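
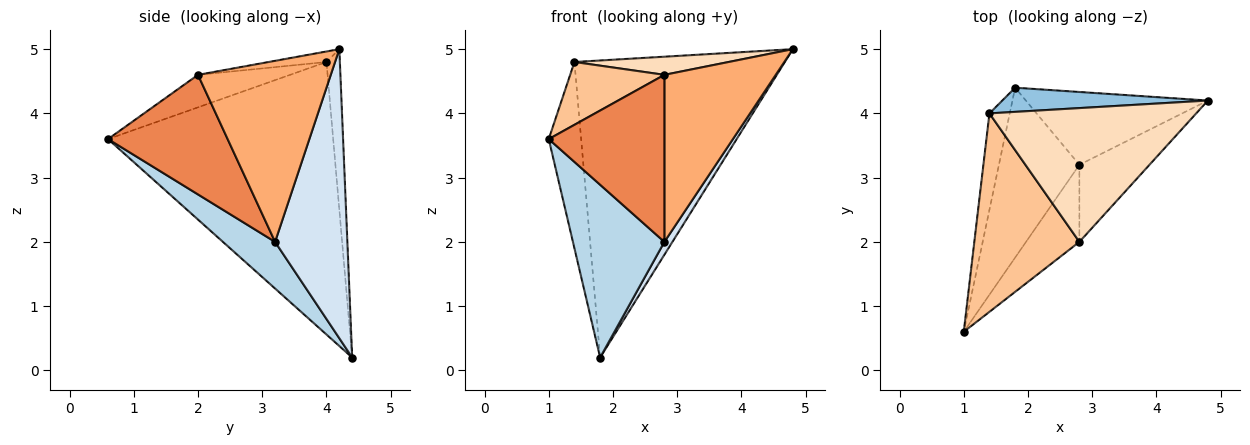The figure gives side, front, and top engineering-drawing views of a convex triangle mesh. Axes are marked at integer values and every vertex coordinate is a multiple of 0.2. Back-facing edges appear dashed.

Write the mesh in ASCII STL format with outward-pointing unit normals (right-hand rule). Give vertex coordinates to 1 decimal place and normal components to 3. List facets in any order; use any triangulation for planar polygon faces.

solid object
 facet normal -0.987 0.142 -0.073
  outer loop
   vertex 1.4 4.0 4.8
   vertex 1.8 4.4 0.2
   vertex 1.0 0.6 3.6
  endloop
 endfacet
 facet normal -0.063 0.995 0.081
  outer loop
   vertex 1.4 4.0 4.8
   vertex 4.8 4.2 5.0
   vertex 1.8 4.4 0.2
  endloop
 endfacet
 facet normal 0.377 -0.660 -0.650
  outer loop
   vertex 2.8 3.2 2.0
   vertex 1.0 0.6 3.6
   vertex 1.8 4.4 0.2
  endloop
 endfacet
 facet normal 0.843 -0.094 -0.530
  outer loop
   vertex 2.8 3.2 2.0
   vertex 1.8 4.4 0.2
   vertex 4.8 4.2 5.0
  endloop
 endfacet
 facet normal 0.685 -0.662 -0.305
  outer loop
   vertex 2.8 2.0 4.6
   vertex 1.0 0.6 3.6
   vertex 2.8 3.2 2.0
  endloop
 endfacet
 facet normal 0.735 -0.616 -0.284
  outer loop
   vertex 2.8 2.0 4.6
   vertex 2.8 3.2 2.0
   vertex 4.8 4.2 5.0
  endloop
 endfacet
 facet normal -0.283 -0.289 0.914
  outer loop
   vertex 2.8 2.0 4.6
   vertex 1.4 4.0 4.8
   vertex 1.0 0.6 3.6
  endloop
 endfacet
 facet normal -0.050 -0.134 0.990
  outer loop
   vertex 2.8 2.0 4.6
   vertex 4.8 4.2 5.0
   vertex 1.4 4.0 4.8
  endloop
 endfacet
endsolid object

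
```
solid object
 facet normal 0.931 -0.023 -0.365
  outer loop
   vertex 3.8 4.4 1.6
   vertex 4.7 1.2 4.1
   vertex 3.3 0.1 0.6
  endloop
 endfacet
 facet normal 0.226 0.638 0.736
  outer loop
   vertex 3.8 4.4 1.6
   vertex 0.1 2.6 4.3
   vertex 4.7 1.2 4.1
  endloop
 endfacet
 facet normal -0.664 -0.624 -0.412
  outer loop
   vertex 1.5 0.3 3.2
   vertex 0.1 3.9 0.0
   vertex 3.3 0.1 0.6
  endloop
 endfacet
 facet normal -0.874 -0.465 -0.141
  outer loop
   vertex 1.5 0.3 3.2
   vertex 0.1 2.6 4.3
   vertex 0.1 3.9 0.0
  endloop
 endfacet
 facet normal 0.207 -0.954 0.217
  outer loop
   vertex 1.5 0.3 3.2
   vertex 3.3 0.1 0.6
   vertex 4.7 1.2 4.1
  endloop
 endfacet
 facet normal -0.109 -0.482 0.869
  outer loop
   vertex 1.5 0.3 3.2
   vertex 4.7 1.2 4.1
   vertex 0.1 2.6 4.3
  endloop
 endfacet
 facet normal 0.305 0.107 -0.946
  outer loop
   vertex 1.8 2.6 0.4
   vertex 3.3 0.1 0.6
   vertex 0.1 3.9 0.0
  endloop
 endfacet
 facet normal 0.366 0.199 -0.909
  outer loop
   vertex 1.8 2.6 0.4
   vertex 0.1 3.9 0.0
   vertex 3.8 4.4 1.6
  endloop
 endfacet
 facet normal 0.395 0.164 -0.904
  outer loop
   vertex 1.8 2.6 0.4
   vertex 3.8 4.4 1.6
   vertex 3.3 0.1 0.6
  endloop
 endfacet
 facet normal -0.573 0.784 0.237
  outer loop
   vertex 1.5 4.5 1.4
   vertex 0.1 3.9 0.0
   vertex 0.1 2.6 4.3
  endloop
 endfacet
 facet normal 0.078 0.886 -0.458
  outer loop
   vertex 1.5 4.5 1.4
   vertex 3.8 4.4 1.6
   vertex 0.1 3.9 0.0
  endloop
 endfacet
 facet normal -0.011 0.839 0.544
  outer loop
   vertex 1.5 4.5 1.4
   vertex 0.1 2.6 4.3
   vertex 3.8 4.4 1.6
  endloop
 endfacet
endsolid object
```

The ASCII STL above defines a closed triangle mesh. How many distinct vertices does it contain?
8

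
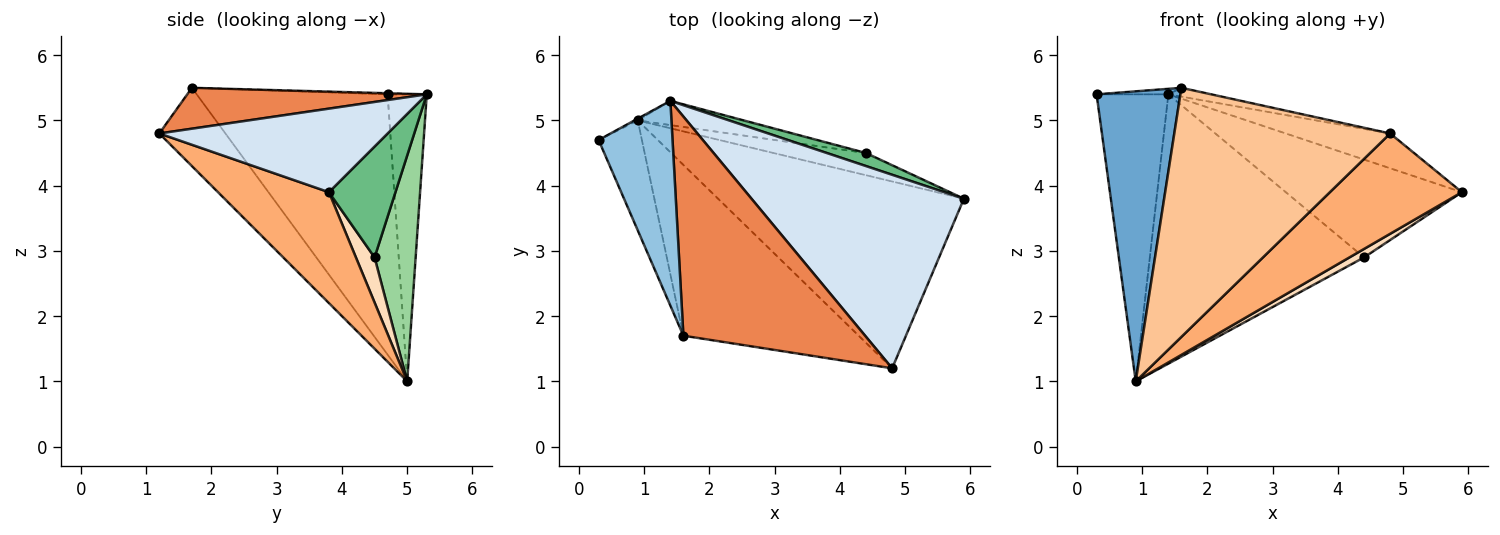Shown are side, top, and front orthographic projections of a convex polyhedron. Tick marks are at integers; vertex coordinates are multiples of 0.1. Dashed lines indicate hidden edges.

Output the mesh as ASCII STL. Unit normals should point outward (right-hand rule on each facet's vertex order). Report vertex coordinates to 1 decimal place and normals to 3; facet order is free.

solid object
 facet normal -0.905 -0.397 -0.151
  outer loop
   vertex 0.9 5.0 1.0
   vertex 1.6 1.7 5.5
   vertex 0.3 4.7 5.4
  endloop
 endfacet
 facet normal -0.015 0.027 1.000
  outer loop
   vertex 1.4 5.3 5.4
   vertex 0.3 4.7 5.4
   vertex 1.6 1.7 5.5
  endloop
 endfacet
 facet normal -0.479 0.878 -0.005
  outer loop
   vertex 1.4 5.3 5.4
   vertex 0.9 5.0 1.0
   vertex 0.3 4.7 5.4
  endloop
 endfacet
 facet normal 0.361 0.165 0.918
  outer loop
   vertex 4.8 1.2 4.8
   vertex 5.9 3.8 3.9
   vertex 1.4 5.3 5.4
  endloop
 endfacet
 facet normal 0.219 0.039 0.975
  outer loop
   vertex 4.8 1.2 4.8
   vertex 1.4 5.3 5.4
   vertex 1.6 1.7 5.5
  endloop
 endfacet
 facet normal 0.369 -0.440 -0.819
  outer loop
   vertex 4.8 1.2 4.8
   vertex 0.9 5.0 1.0
   vertex 5.9 3.8 3.9
  endloop
 endfacet
 facet normal -0.245 -0.800 -0.548
  outer loop
   vertex 4.8 1.2 4.8
   vertex 1.6 1.7 5.5
   vertex 0.9 5.0 1.0
  endloop
 endfacet
 facet normal 0.415 -0.325 -0.850
  outer loop
   vertex 4.4 4.5 2.9
   vertex 5.9 3.8 3.9
   vertex 0.9 5.0 1.0
  endloop
 endfacet
 facet normal 0.351 0.928 0.124
  outer loop
   vertex 4.4 4.5 2.9
   vertex 1.4 5.3 5.4
   vertex 5.9 3.8 3.9
  endloop
 endfacet
 facet normal 0.188 0.978 -0.088
  outer loop
   vertex 4.4 4.5 2.9
   vertex 0.9 5.0 1.0
   vertex 1.4 5.3 5.4
  endloop
 endfacet
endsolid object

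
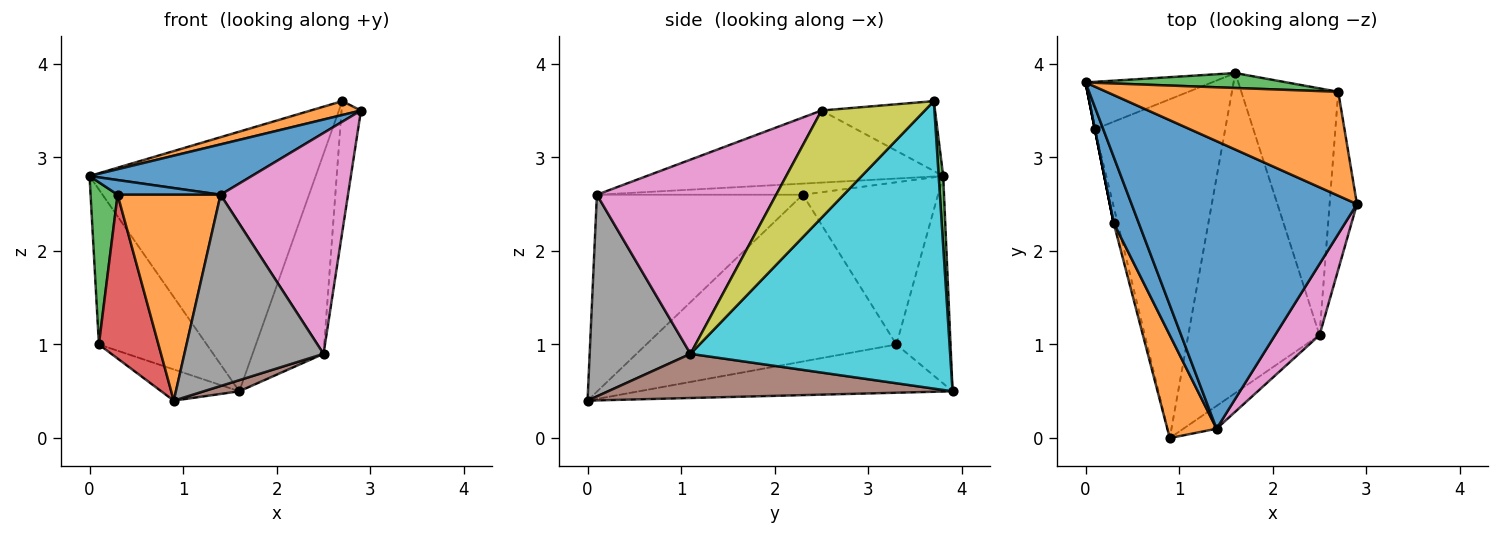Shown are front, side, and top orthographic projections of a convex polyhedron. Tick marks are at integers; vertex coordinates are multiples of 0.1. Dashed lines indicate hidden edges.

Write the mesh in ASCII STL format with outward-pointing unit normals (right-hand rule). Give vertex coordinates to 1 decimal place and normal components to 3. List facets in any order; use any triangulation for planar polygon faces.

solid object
 facet normal -0.301 -0.164 0.939
  outer loop
   vertex 1.4 0.1 2.6
   vertex 2.9 2.5 3.5
   vertex 0.0 3.8 2.8
  endloop
 endfacet
 facet normal -0.286 -0.127 0.950
  outer loop
   vertex 2.7 3.7 3.6
   vertex 0.0 3.8 2.8
   vertex 2.9 2.5 3.5
  endloop
 endfacet
 facet normal 0.020 0.998 0.057
  outer loop
   vertex 2.7 3.7 3.6
   vertex 1.6 3.9 0.5
   vertex 0.0 3.8 2.8
  endloop
 endfacet
 facet normal -0.433 0.862 -0.264
  outer loop
   vertex 0.1 3.3 1.0
   vertex 0.0 3.8 2.8
   vertex 1.6 3.9 0.5
  endloop
 endfacet
 facet normal -0.346 0.086 -0.934
  outer loop
   vertex 0.1 3.3 1.0
   vertex 1.6 3.9 0.5
   vertex 0.9 0.0 0.4
  endloop
 endfacet
 facet normal 0.319 -0.033 -0.947
  outer loop
   vertex 2.5 1.1 0.9
   vertex 0.9 0.0 0.4
   vertex 1.6 3.9 0.5
  endloop
 endfacet
 facet normal 0.801 -0.570 0.183
  outer loop
   vertex 2.5 1.1 0.9
   vertex 2.9 2.5 3.5
   vertex 1.4 0.1 2.6
  endloop
 endfacet
 facet normal 0.584 -0.806 -0.096
  outer loop
   vertex 2.5 1.1 0.9
   vertex 1.4 0.1 2.6
   vertex 0.9 0.0 0.4
  endloop
 endfacet
 facet normal 0.953 0.179 -0.243
  outer loop
   vertex 2.5 1.1 0.9
   vertex 2.7 3.7 3.6
   vertex 2.9 2.5 3.5
  endloop
 endfacet
 facet normal 0.917 0.251 -0.309
  outer loop
   vertex 2.5 1.1 0.9
   vertex 1.6 3.9 0.5
   vertex 2.7 3.7 3.6
  endloop
 endfacet
 facet normal -0.398 -0.199 0.896
  outer loop
   vertex 0.3 2.3 2.6
   vertex 1.4 0.1 2.6
   vertex 0.0 3.8 2.8
  endloop
 endfacet
 facet normal -0.873 -0.436 0.218
  outer loop
   vertex 0.3 2.3 2.6
   vertex 0.9 0.0 0.4
   vertex 1.4 0.1 2.6
  endloop
 endfacet
 facet normal -0.981 -0.196 0.000
  outer loop
   vertex 0.3 2.3 2.6
   vertex 0.0 3.8 2.8
   vertex 0.1 3.3 1.0
  endloop
 endfacet
 facet normal -0.973 -0.232 -0.023
  outer loop
   vertex 0.3 2.3 2.6
   vertex 0.1 3.3 1.0
   vertex 0.9 0.0 0.4
  endloop
 endfacet
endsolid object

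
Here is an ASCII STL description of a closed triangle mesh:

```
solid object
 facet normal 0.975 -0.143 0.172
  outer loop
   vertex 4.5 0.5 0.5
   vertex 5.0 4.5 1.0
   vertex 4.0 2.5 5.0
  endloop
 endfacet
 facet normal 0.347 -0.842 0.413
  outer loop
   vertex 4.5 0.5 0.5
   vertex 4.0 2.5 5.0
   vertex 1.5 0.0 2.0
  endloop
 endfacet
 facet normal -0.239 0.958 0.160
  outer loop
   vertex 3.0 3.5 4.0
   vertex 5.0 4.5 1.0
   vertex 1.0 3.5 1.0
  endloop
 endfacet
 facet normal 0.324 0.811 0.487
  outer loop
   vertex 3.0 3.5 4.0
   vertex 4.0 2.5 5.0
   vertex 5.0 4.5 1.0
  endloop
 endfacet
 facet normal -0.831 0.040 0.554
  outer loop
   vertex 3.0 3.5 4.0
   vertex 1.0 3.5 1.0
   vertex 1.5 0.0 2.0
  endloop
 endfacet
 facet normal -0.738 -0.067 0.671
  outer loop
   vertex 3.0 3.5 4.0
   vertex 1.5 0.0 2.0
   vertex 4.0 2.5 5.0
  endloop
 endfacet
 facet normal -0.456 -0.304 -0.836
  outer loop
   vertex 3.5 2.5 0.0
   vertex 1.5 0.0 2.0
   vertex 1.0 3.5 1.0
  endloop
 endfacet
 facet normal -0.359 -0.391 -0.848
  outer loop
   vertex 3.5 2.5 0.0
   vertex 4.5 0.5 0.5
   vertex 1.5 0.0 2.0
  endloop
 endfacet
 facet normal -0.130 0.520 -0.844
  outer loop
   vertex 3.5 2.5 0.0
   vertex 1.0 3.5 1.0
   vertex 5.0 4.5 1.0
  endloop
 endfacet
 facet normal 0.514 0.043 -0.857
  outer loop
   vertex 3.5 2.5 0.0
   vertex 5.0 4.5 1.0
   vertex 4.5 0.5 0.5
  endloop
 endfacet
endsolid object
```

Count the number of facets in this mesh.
10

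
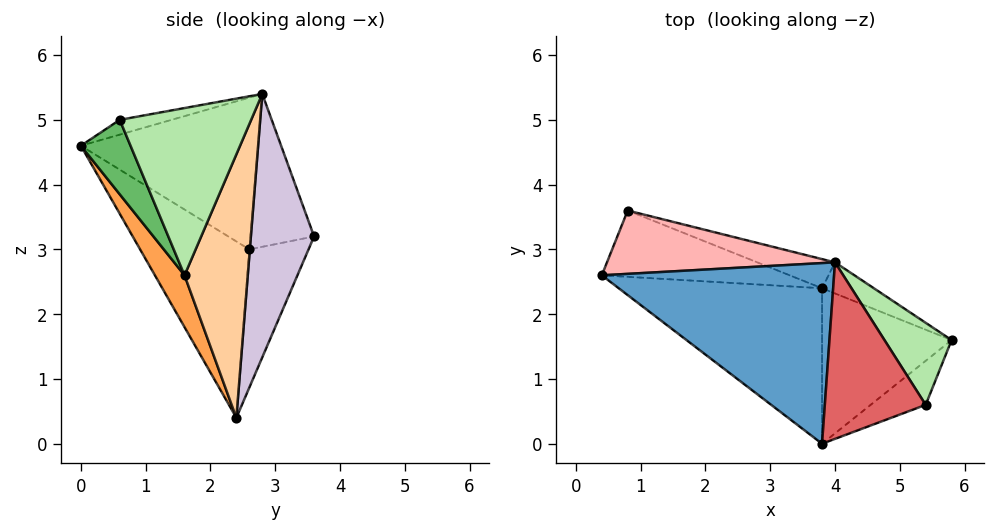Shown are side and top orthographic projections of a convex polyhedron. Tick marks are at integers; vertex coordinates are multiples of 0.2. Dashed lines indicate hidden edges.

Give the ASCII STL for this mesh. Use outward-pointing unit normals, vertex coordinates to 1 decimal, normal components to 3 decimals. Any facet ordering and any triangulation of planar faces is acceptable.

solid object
 facet normal -0.536 -0.196 0.821
  outer loop
   vertex 4.0 2.8 5.4
   vertex 0.4 2.6 3.0
   vertex 3.8 0.0 4.6
  endloop
 endfacet
 facet normal -0.395 -0.797 -0.456
  outer loop
   vertex 3.8 2.4 0.4
   vertex 3.8 0.0 4.6
   vertex 0.4 2.6 3.0
  endloop
 endfacet
 facet normal 0.195 -0.852 -0.487
  outer loop
   vertex 3.8 2.4 0.4
   vertex 5.8 1.6 2.6
   vertex 3.8 0.0 4.6
  endloop
 endfacet
 facet normal 0.453 0.887 -0.089
  outer loop
   vertex 3.8 2.4 0.4
   vertex 4.0 2.8 5.4
   vertex 5.8 1.6 2.6
  endloop
 endfacet
 facet normal 0.399 -0.868 -0.295
  outer loop
   vertex 5.4 0.6 5.0
   vertex 3.8 0.0 4.6
   vertex 5.8 1.6 2.6
  endloop
 endfacet
 facet normal 0.822 0.463 0.330
  outer loop
   vertex 5.4 0.6 5.0
   vertex 5.8 1.6 2.6
   vertex 4.0 2.8 5.4
  endloop
 endfacet
 facet normal -0.140 -0.263 0.955
  outer loop
   vertex 5.4 0.6 5.0
   vertex 4.0 2.8 5.4
   vertex 3.8 0.0 4.6
  endloop
 endfacet
 facet normal -0.556 0.057 0.829
  outer loop
   vertex 0.8 3.6 3.2
   vertex 0.4 2.6 3.0
   vertex 4.0 2.8 5.4
  endloop
 endfacet
 facet normal -0.551 0.370 -0.748
  outer loop
   vertex 0.8 3.6 3.2
   vertex 3.8 2.4 0.4
   vertex 0.4 2.6 3.0
  endloop
 endfacet
 facet normal 0.298 0.950 -0.088
  outer loop
   vertex 0.8 3.6 3.2
   vertex 4.0 2.8 5.4
   vertex 3.8 2.4 0.4
  endloop
 endfacet
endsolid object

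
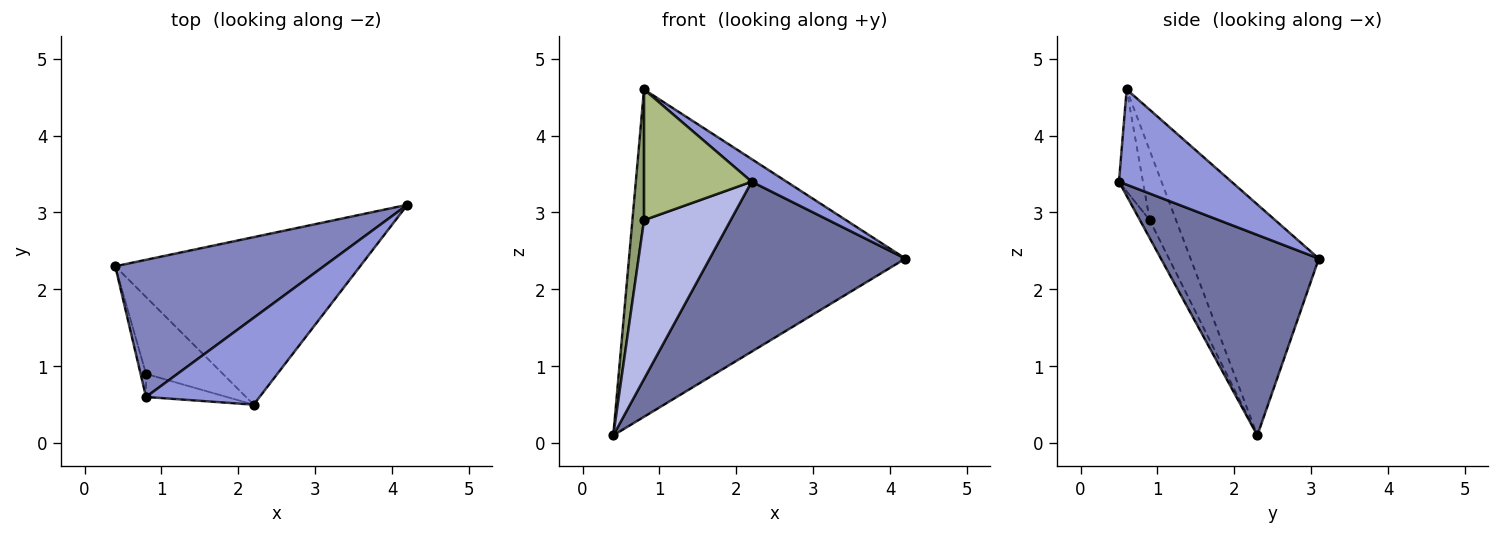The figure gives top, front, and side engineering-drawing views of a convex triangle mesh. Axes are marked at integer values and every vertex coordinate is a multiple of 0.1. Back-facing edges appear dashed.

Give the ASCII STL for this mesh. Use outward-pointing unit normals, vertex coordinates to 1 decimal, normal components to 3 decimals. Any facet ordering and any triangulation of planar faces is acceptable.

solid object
 facet normal 0.498 -0.617 -0.609
  outer loop
   vertex 2.2 0.5 3.4
   vertex 0.4 2.3 0.1
   vertex 4.2 3.1 2.4
  endloop
 endfacet
 facet normal -0.394 0.848 0.355
  outer loop
   vertex 0.8 0.6 4.6
   vertex 4.2 3.1 2.4
   vertex 0.4 2.3 0.1
  endloop
 endfacet
 facet normal 0.630 -0.196 0.751
  outer loop
   vertex 0.8 0.6 4.6
   vertex 2.2 0.5 3.4
   vertex 4.2 3.1 2.4
  endloop
 endfacet
 facet normal -0.101 -0.896 -0.433
  outer loop
   vertex 0.8 0.9 2.9
   vertex 0.4 2.3 0.1
   vertex 2.2 0.5 3.4
  endloop
 endfacet
 facet normal -0.912 -0.403 -0.071
  outer loop
   vertex 0.8 0.9 2.9
   vertex 0.8 0.6 4.6
   vertex 0.4 2.3 0.1
  endloop
 endfacet
 facet normal -0.214 -0.962 -0.170
  outer loop
   vertex 0.8 0.9 2.9
   vertex 2.2 0.5 3.4
   vertex 0.8 0.6 4.6
  endloop
 endfacet
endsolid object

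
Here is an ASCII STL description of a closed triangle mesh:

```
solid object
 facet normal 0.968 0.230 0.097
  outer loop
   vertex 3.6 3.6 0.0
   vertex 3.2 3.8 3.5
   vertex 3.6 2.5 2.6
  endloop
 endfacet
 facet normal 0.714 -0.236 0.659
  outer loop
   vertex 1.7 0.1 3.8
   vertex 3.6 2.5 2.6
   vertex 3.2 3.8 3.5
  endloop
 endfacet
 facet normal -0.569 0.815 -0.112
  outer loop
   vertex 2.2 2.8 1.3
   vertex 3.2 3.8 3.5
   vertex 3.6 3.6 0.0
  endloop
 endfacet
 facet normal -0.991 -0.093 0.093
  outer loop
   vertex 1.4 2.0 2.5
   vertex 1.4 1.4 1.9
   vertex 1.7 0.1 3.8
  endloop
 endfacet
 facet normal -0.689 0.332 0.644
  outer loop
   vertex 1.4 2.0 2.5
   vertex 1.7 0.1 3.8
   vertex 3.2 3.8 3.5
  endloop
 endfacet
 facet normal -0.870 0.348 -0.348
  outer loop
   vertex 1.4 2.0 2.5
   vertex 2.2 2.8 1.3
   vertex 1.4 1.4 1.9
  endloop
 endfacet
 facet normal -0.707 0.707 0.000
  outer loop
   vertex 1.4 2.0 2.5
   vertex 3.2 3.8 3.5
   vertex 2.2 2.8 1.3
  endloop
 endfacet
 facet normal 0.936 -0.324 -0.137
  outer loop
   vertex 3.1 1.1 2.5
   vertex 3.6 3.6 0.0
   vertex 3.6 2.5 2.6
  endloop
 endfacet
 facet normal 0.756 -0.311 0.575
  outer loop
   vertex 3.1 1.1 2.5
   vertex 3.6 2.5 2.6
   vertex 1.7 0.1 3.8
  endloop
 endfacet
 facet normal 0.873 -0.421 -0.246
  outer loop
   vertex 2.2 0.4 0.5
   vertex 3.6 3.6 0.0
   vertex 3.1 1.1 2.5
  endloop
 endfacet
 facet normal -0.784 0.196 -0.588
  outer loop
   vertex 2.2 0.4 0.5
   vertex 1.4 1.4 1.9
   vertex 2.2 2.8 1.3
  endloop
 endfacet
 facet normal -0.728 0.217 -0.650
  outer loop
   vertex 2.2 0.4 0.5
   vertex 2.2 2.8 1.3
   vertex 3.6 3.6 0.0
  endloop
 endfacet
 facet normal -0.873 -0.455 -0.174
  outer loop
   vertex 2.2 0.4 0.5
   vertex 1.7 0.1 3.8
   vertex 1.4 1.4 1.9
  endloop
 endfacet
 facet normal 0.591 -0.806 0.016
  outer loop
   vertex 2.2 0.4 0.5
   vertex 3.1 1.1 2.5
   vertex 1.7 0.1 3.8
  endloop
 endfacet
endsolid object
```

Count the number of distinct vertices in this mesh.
9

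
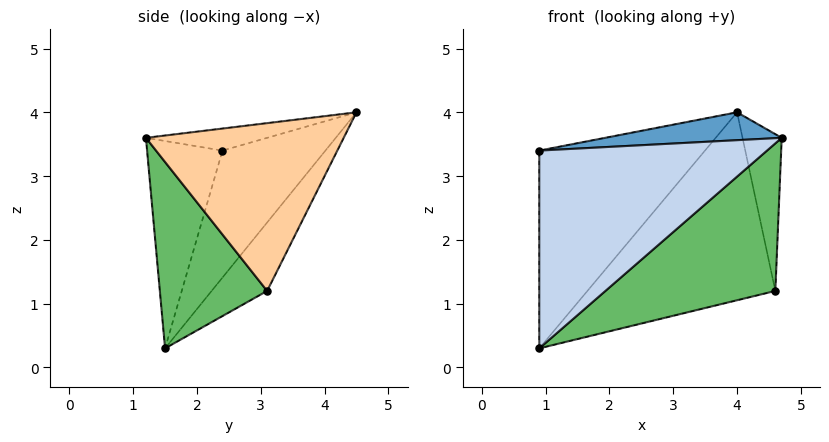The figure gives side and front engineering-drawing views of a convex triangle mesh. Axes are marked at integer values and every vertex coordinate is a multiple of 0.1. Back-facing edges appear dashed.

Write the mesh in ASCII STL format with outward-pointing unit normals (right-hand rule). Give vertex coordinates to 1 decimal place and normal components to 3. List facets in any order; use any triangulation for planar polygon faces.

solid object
 facet normal -0.096 -0.140 0.986
  outer loop
   vertex 4.0 4.5 4.0
   vertex 0.9 2.4 3.4
   vertex 4.7 1.2 3.6
  endloop
 endfacet
 facet normal -0.303 -0.915 0.266
  outer loop
   vertex 0.9 1.5 0.3
   vertex 4.7 1.2 3.6
   vertex 0.9 2.4 3.4
  endloop
 endfacet
 facet normal -0.512 0.825 -0.239
  outer loop
   vertex 0.9 1.5 0.3
   vertex 0.9 2.4 3.4
   vertex 4.0 4.5 4.0
  endloop
 endfacet
 facet normal 0.975 0.193 0.112
  outer loop
   vertex 4.6 3.1 1.2
   vertex 4.0 4.5 4.0
   vertex 4.7 1.2 3.6
  endloop
 endfacet
 facet normal 0.439 -0.695 -0.569
  outer loop
   vertex 4.6 3.1 1.2
   vertex 4.7 1.2 3.6
   vertex 0.9 1.5 0.3
  endloop
 endfacet
 facet normal -0.249 0.844 -0.475
  outer loop
   vertex 4.6 3.1 1.2
   vertex 0.9 1.5 0.3
   vertex 4.0 4.5 4.0
  endloop
 endfacet
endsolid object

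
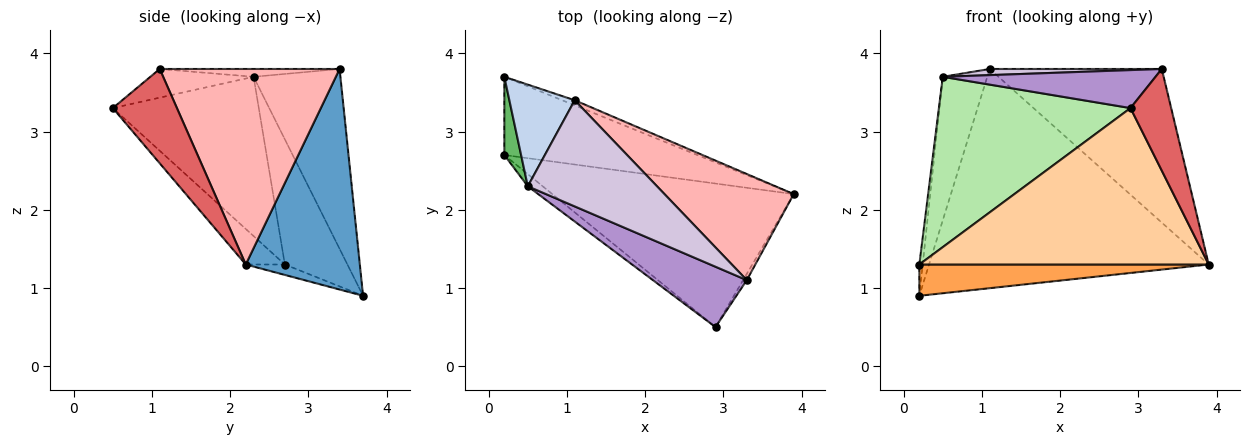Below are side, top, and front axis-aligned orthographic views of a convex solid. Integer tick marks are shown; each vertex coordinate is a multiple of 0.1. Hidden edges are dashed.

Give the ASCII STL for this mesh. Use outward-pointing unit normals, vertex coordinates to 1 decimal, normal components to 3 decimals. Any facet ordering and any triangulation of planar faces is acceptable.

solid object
 facet normal 0.378 0.926 -0.021
  outer loop
   vertex 1.1 3.4 3.8
   vertex 3.9 2.2 1.3
   vertex 0.2 3.7 0.9
  endloop
 endfacet
 facet normal -0.847 0.434 0.308
  outer loop
   vertex 0.5 2.3 3.7
   vertex 1.1 3.4 3.8
   vertex 0.2 3.7 0.9
  endloop
 endfacet
 facet normal -0.050 -0.371 -0.927
  outer loop
   vertex 0.2 2.7 1.3
   vertex 0.2 3.7 0.9
   vertex 3.9 2.2 1.3
  endloop
 endfacet
 facet normal -0.099 -0.733 -0.673
  outer loop
   vertex 0.2 2.7 1.3
   vertex 3.9 2.2 1.3
   vertex 2.9 0.5 3.3
  endloop
 endfacet
 facet normal -0.990 0.053 0.133
  outer loop
   vertex 0.2 2.7 1.3
   vertex 0.5 2.3 3.7
   vertex 0.2 3.7 0.9
  endloop
 endfacet
 facet normal -0.605 -0.794 -0.057
  outer loop
   vertex 0.2 2.7 1.3
   vertex 2.9 0.5 3.3
   vertex 0.5 2.3 3.7
  endloop
 endfacet
 facet normal 0.844 -0.535 -0.033
  outer loop
   vertex 3.3 1.1 3.8
   vertex 2.9 0.5 3.3
   vertex 3.9 2.2 1.3
  endloop
 endfacet
 facet normal 0.652 0.624 0.431
  outer loop
   vertex 3.3 1.1 3.8
   vertex 3.9 2.2 1.3
   vertex 1.1 3.4 3.8
  endloop
 endfacet
 facet normal -0.250 -0.516 0.819
  outer loop
   vertex 3.3 1.1 3.8
   vertex 0.5 2.3 3.7
   vertex 2.9 0.5 3.3
  endloop
 endfacet
 facet normal -0.060 -0.058 0.997
  outer loop
   vertex 3.3 1.1 3.8
   vertex 1.1 3.4 3.8
   vertex 0.5 2.3 3.7
  endloop
 endfacet
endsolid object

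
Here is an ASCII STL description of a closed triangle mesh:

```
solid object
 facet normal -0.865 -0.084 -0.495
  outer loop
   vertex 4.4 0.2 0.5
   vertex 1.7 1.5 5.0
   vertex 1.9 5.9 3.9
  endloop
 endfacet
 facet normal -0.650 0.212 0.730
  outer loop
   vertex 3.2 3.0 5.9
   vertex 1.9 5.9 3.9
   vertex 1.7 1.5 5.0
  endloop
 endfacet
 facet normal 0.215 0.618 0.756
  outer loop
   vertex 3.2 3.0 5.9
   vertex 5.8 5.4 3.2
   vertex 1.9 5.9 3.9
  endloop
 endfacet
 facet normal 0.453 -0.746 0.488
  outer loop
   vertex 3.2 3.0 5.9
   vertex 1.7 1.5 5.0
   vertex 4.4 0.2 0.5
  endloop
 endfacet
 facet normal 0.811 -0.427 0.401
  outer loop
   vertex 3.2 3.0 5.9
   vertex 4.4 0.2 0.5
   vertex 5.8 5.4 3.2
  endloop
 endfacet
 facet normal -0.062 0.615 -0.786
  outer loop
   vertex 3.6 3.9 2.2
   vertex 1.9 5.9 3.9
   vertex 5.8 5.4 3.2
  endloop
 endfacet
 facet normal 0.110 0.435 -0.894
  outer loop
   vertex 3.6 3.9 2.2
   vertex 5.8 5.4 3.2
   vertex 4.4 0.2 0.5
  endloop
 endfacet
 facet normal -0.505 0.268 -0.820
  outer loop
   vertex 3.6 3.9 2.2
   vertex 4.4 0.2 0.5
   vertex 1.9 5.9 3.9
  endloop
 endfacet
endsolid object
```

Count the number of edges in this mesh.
12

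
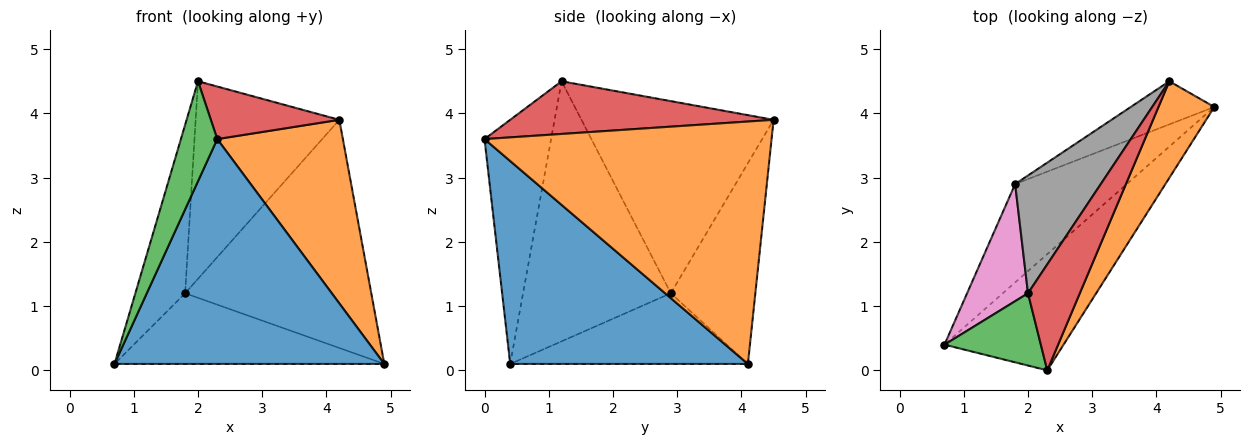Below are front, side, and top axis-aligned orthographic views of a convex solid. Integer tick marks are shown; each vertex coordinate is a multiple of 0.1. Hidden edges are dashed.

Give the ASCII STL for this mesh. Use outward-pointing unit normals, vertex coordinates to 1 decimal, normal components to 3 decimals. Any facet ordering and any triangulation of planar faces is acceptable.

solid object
 facet normal 0.616 -0.700 -0.362
  outer loop
   vertex 2.3 0.0 3.6
   vertex 0.7 0.4 0.1
   vertex 4.9 4.1 0.1
  endloop
 endfacet
 facet normal 0.896 -0.392 0.206
  outer loop
   vertex 4.2 4.5 3.9
   vertex 2.3 0.0 3.6
   vertex 4.9 4.1 0.1
  endloop
 endfacet
 facet normal -0.829 -0.453 0.327
  outer loop
   vertex 2.0 1.2 4.5
   vertex 0.7 0.4 0.1
   vertex 2.3 0.0 3.6
  endloop
 endfacet
 facet normal 0.673 -0.328 0.662
  outer loop
   vertex 2.0 1.2 4.5
   vertex 2.3 0.0 3.6
   vertex 4.2 4.5 3.9
  endloop
 endfacet
 facet normal -0.457 0.519 -0.722
  outer loop
   vertex 1.8 2.9 1.2
   vertex 4.9 4.1 0.1
   vertex 0.7 0.4 0.1
  endloop
 endfacet
 facet normal -0.408 0.897 -0.170
  outer loop
   vertex 1.8 2.9 1.2
   vertex 4.2 4.5 3.9
   vertex 4.9 4.1 0.1
  endloop
 endfacet
 facet normal -0.925 0.312 0.217
  outer loop
   vertex 1.8 2.9 1.2
   vertex 0.7 0.4 0.1
   vertex 2.0 1.2 4.5
  endloop
 endfacet
 facet normal -0.754 0.564 0.336
  outer loop
   vertex 1.8 2.9 1.2
   vertex 2.0 1.2 4.5
   vertex 4.2 4.5 3.9
  endloop
 endfacet
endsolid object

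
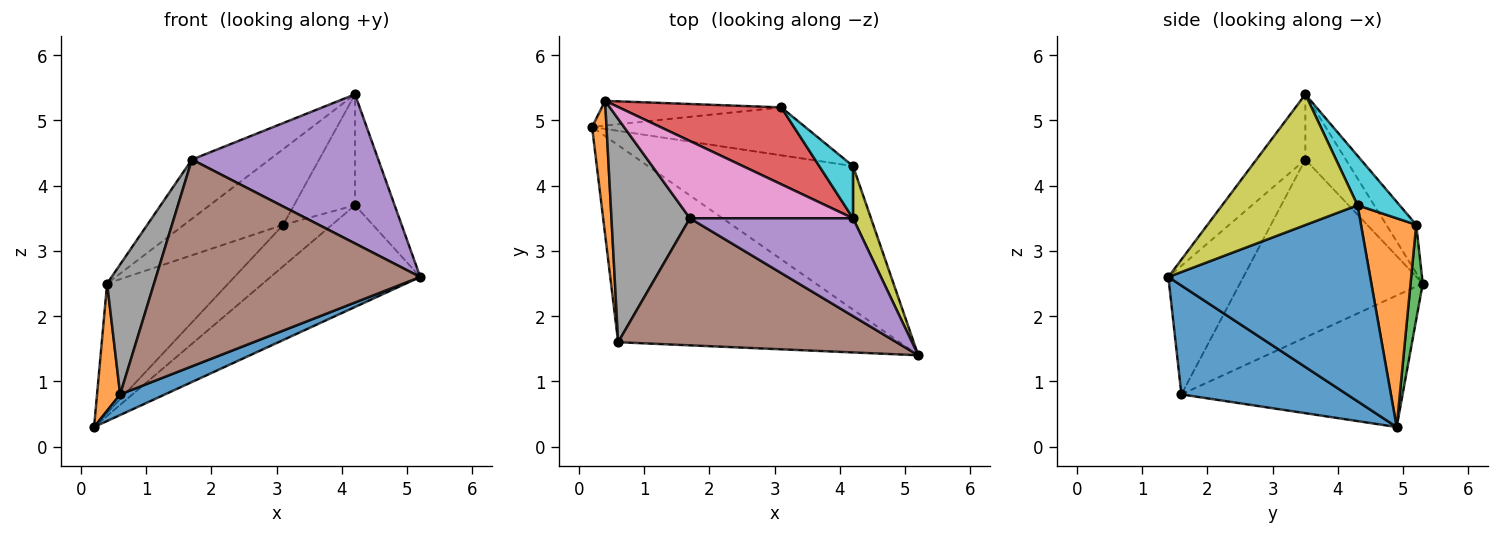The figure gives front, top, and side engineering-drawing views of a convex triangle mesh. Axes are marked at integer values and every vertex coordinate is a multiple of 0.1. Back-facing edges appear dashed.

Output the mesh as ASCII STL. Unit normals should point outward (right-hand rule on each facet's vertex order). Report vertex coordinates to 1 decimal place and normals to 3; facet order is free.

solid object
 facet normal 0.359 -0.097 -0.928
  outer loop
   vertex 0.6 1.6 0.8
   vertex 0.2 4.9 0.3
   vertex 5.2 1.4 2.6
  endloop
 endfacet
 facet normal -0.989 -0.103 0.109
  outer loop
   vertex 0.6 1.6 0.8
   vertex 0.4 5.3 2.5
   vertex 0.2 4.9 0.3
  endloop
 endfacet
 facet normal 0.098 0.977 -0.187
  outer loop
   vertex 3.1 5.2 3.4
   vertex 0.2 4.9 0.3
   vertex 0.4 5.3 2.5
  endloop
 endfacet
 facet normal -0.207 0.686 0.697
  outer loop
   vertex 3.1 5.2 3.4
   vertex 0.4 5.3 2.5
   vertex 4.2 3.5 5.4
  endloop
 endfacet
 facet normal -0.214 -0.817 0.536
  outer loop
   vertex 1.7 3.5 4.4
   vertex 5.2 1.4 2.6
   vertex 4.2 3.5 5.4
  endloop
 endfacet
 facet normal -0.235 -0.828 0.509
  outer loop
   vertex 1.7 3.5 4.4
   vertex 0.6 1.6 0.8
   vertex 5.2 1.4 2.6
  endloop
 endfacet
 facet normal -0.303 0.580 0.756
  outer loop
   vertex 1.7 3.5 4.4
   vertex 4.2 3.5 5.4
   vertex 0.4 5.3 2.5
  endloop
 endfacet
 facet normal -0.891 -0.229 0.393
  outer loop
   vertex 1.7 3.5 4.4
   vertex 0.4 5.3 2.5
   vertex 0.6 1.6 0.8
  endloop
 endfacet
 facet normal 0.951 0.278 0.131
  outer loop
   vertex 4.2 4.3 3.7
   vertex 4.2 3.5 5.4
   vertex 5.2 1.4 2.6
  endloop
 endfacet
 facet normal 0.529 0.768 0.361
  outer loop
   vertex 4.2 4.3 3.7
   vertex 3.1 5.2 3.4
   vertex 4.2 3.5 5.4
  endloop
 endfacet
 facet normal 0.615 0.456 -0.643
  outer loop
   vertex 4.2 4.3 3.7
   vertex 5.2 1.4 2.6
   vertex 0.2 4.9 0.3
  endloop
 endfacet
 facet normal 0.595 0.525 -0.608
  outer loop
   vertex 4.2 4.3 3.7
   vertex 0.2 4.9 0.3
   vertex 3.1 5.2 3.4
  endloop
 endfacet
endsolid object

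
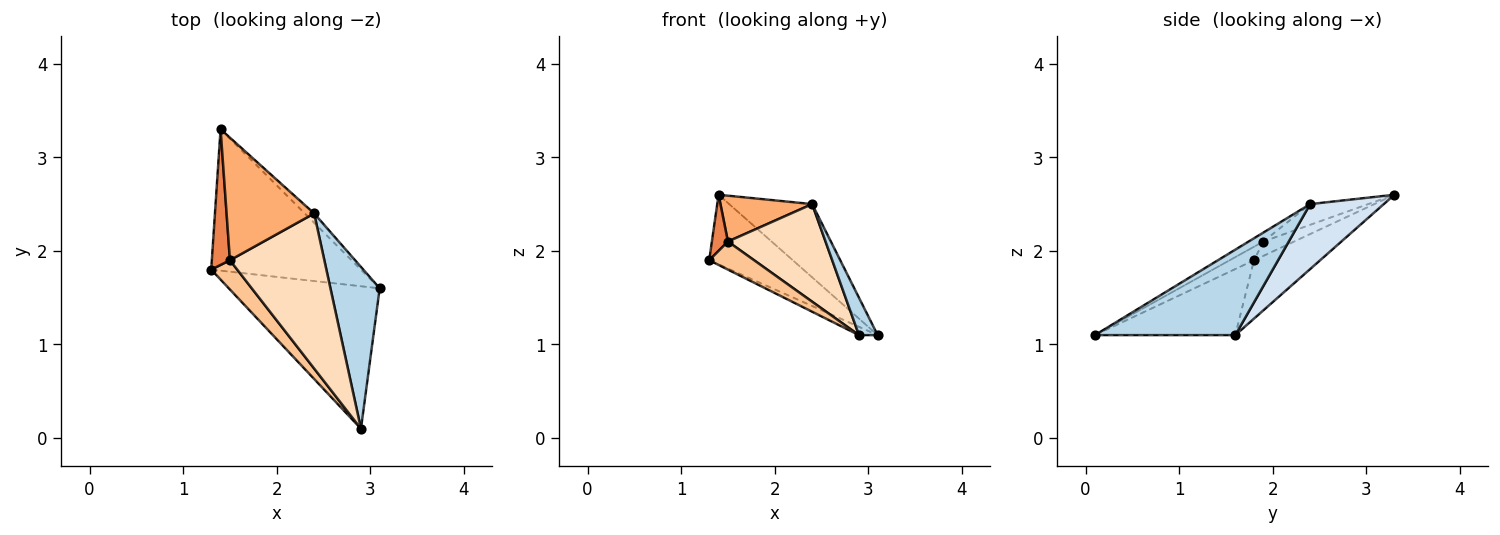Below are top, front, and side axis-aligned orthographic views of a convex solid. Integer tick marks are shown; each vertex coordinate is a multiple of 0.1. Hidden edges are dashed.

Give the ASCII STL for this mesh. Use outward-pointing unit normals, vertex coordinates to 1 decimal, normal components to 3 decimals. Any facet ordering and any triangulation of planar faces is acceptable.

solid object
 facet normal -0.401 0.053 -0.915
  outer loop
   vertex 2.9 0.1 1.1
   vertex 1.3 1.8 1.9
   vertex 3.1 1.6 1.1
  endloop
 endfacet
 facet normal -0.330 0.417 -0.847
  outer loop
   vertex 1.4 3.3 2.6
   vertex 3.1 1.6 1.1
   vertex 1.3 1.8 1.9
  endloop
 endfacet
 facet normal 0.861 -0.115 0.496
  outer loop
   vertex 2.4 2.4 2.5
   vertex 2.9 0.1 1.1
   vertex 3.1 1.6 1.1
  endloop
 endfacet
 facet normal 0.661 0.745 -0.095
  outer loop
   vertex 2.4 2.4 2.5
   vertex 3.1 1.6 1.1
   vertex 1.4 3.3 2.6
  endloop
 endfacet
 facet normal -0.591 -0.308 0.745
  outer loop
   vertex 1.5 1.9 2.1
   vertex 1.4 3.3 2.6
   vertex 1.3 1.8 1.9
  endloop
 endfacet
 facet normal -0.216 -0.342 0.914
  outer loop
   vertex 1.5 1.9 2.1
   vertex 2.4 2.4 2.5
   vertex 1.4 3.3 2.6
  endloop
 endfacet
 facet normal -0.351 -0.648 0.675
  outer loop
   vertex 1.5 1.9 2.1
   vertex 1.3 1.8 1.9
   vertex 2.9 0.1 1.1
  endloop
 endfacet
 facet normal -0.080 -0.531 0.844
  outer loop
   vertex 1.5 1.9 2.1
   vertex 2.9 0.1 1.1
   vertex 2.4 2.4 2.5
  endloop
 endfacet
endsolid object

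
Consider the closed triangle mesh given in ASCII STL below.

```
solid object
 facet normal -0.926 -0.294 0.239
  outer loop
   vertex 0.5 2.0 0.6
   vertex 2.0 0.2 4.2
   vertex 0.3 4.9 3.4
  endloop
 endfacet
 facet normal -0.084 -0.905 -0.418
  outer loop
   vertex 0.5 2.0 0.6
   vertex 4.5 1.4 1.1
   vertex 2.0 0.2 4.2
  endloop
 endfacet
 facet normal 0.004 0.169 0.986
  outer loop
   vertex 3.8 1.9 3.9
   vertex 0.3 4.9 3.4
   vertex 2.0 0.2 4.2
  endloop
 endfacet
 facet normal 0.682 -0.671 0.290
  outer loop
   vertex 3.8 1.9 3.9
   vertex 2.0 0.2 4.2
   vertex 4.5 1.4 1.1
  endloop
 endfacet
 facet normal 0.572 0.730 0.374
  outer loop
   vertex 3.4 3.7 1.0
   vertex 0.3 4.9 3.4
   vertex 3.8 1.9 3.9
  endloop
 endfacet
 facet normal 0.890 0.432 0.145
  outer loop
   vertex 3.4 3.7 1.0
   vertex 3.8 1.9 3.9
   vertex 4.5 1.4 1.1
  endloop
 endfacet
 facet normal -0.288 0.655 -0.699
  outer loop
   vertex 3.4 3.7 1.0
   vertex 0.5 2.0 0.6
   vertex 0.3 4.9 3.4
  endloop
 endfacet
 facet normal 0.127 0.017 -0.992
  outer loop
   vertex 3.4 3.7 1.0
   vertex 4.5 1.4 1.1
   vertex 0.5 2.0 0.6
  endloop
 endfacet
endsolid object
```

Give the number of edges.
12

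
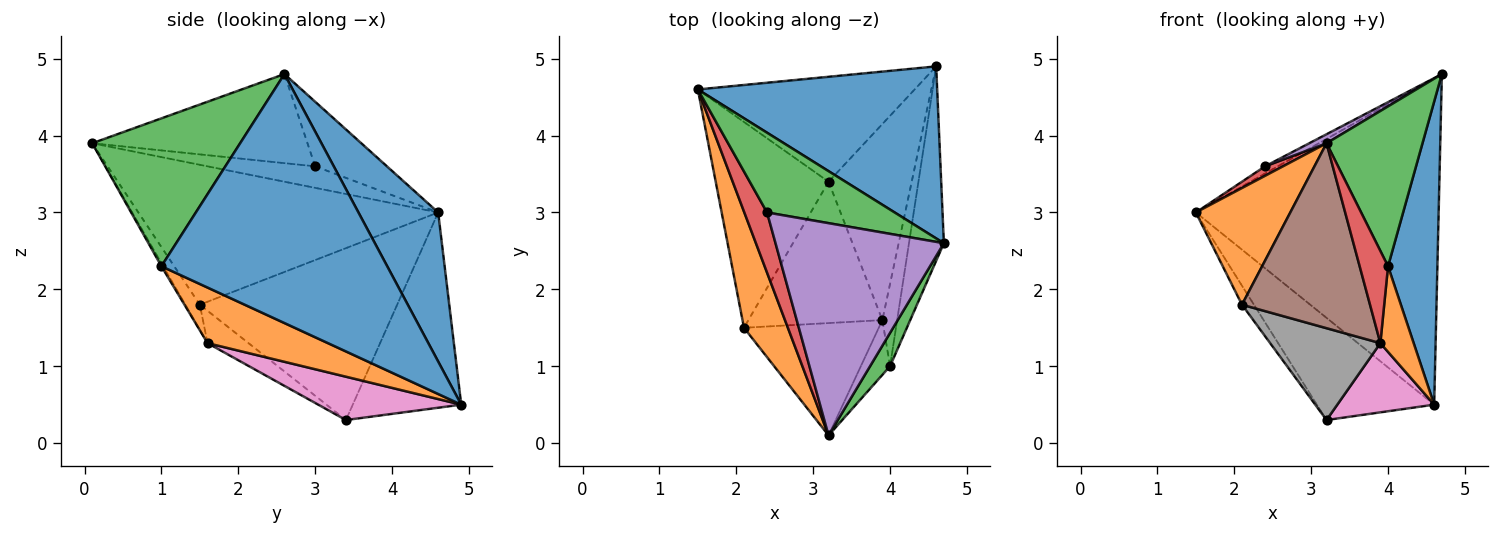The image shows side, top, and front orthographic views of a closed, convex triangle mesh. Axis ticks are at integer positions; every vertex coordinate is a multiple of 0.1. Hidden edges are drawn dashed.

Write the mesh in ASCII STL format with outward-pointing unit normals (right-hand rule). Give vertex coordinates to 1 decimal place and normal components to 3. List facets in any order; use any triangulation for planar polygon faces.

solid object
 facet normal 0.279 0.849 0.448
  outer loop
   vertex 4.6 4.9 0.5
   vertex 1.5 4.6 3.0
   vertex 4.7 2.6 4.8
  endloop
 endfacet
 facet normal -0.914 -0.288 0.287
  outer loop
   vertex 2.1 1.5 1.8
   vertex 3.2 0.1 3.9
   vertex 1.5 4.6 3.0
  endloop
 endfacet
 facet normal -0.450 0.080 0.889
  outer loop
   vertex 2.4 3.0 3.6
   vertex 4.7 2.6 4.8
   vertex 1.5 4.6 3.0
  endloop
 endfacet
 facet normal -0.683 -0.114 0.721
  outer loop
   vertex 2.4 3.0 3.6
   vertex 1.5 4.6 3.0
   vertex 3.2 0.1 3.9
  endloop
 endfacet
 facet normal -0.467 -0.038 0.883
  outer loop
   vertex 2.4 3.0 3.6
   vertex 3.2 0.1 3.9
   vertex 4.7 2.6 4.8
  endloop
 endfacet
 facet normal -0.096 -0.851 -0.517
  outer loop
   vertex 3.9 1.6 1.3
   vertex 3.2 0.1 3.9
   vertex 2.1 1.5 1.8
  endloop
 endfacet
 facet normal 0.441 -0.299 -0.846
  outer loop
   vertex 3.2 3.4 0.3
   vertex 4.6 4.9 0.5
   vertex 3.9 1.6 1.3
  endloop
 endfacet
 facet normal -0.199 -0.534 -0.822
  outer loop
   vertex 3.2 3.4 0.3
   vertex 3.9 1.6 1.3
   vertex 2.1 1.5 1.8
  endloop
 endfacet
 facet normal -0.542 0.586 -0.602
  outer loop
   vertex 3.2 3.4 0.3
   vertex 1.5 4.6 3.0
   vertex 4.6 4.9 0.5
  endloop
 endfacet
 facet normal -0.835 0.051 -0.548
  outer loop
   vertex 3.2 3.4 0.3
   vertex 2.1 1.5 1.8
   vertex 1.5 4.6 3.0
  endloop
 endfacet
 facet normal 0.968 -0.212 -0.136
  outer loop
   vertex 4.0 1.0 2.3
   vertex 4.6 4.9 0.5
   vertex 4.7 2.6 4.8
  endloop
 endfacet
 facet normal 0.934 -0.258 -0.248
  outer loop
   vertex 4.0 1.0 2.3
   vertex 3.9 1.6 1.3
   vertex 4.6 4.9 0.5
  endloop
 endfacet
 facet normal 0.834 -0.541 0.113
  outer loop
   vertex 4.0 1.0 2.3
   vertex 4.7 2.6 4.8
   vertex 3.2 0.1 3.9
  endloop
 endfacet
 facet normal -0.054 -0.859 -0.510
  outer loop
   vertex 4.0 1.0 2.3
   vertex 3.2 0.1 3.9
   vertex 3.9 1.6 1.3
  endloop
 endfacet
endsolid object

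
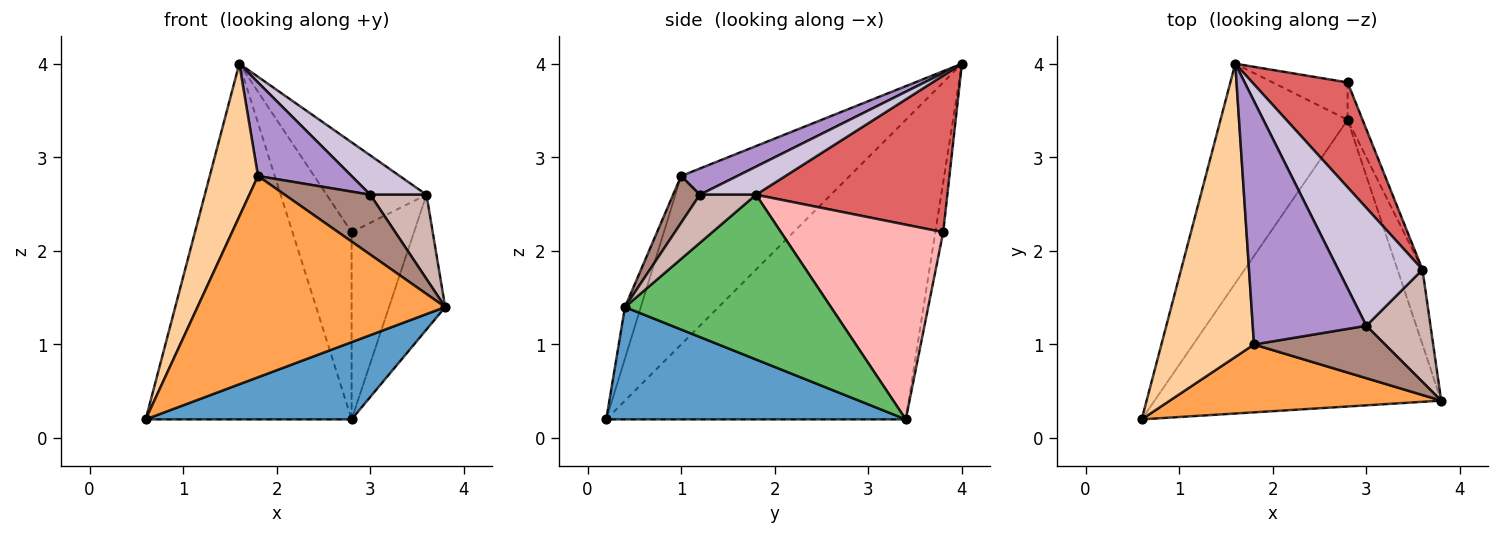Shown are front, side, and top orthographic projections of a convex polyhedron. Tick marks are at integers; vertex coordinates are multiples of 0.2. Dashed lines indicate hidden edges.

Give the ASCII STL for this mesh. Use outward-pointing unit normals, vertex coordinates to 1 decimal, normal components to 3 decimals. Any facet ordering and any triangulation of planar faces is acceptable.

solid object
 facet normal 0.354 -0.243 -0.903
  outer loop
   vertex 2.8 3.4 0.2
   vertex 3.8 0.4 1.4
   vertex 0.6 0.2 0.2
  endloop
 endfacet
 facet normal -0.778 0.535 -0.330
  outer loop
   vertex 2.8 3.4 0.2
   vertex 0.6 0.2 0.2
   vertex 1.6 4.0 4.0
  endloop
 endfacet
 facet normal -0.060 -0.946 0.319
  outer loop
   vertex 1.8 1.0 2.8
   vertex 0.6 0.2 0.2
   vertex 3.8 0.4 1.4
  endloop
 endfacet
 facet normal -0.850 -0.244 0.467
  outer loop
   vertex 1.8 1.0 2.8
   vertex 1.6 4.0 4.0
   vertex 0.6 0.2 0.2
  endloop
 endfacet
 facet normal 0.955 0.260 -0.145
  outer loop
   vertex 3.6 1.8 2.6
   vertex 3.8 0.4 1.4
   vertex 2.8 3.4 0.2
  endloop
 endfacet
 facet normal -0.130 0.972 -0.194
  outer loop
   vertex 2.8 3.8 2.2
   vertex 2.8 3.4 0.2
   vertex 1.6 4.0 4.0
  endloop
 endfacet
 facet normal 0.780 0.407 0.475
  outer loop
   vertex 2.8 3.8 2.2
   vertex 1.6 4.0 4.0
   vertex 3.6 1.8 2.6
  endloop
 endfacet
 facet normal 0.931 0.358 -0.072
  outer loop
   vertex 2.8 3.8 2.2
   vertex 3.6 1.8 2.6
   vertex 2.8 3.4 0.2
  endloop
 endfacet
 facet normal 0.211 -0.351 0.912
  outer loop
   vertex 3.0 1.2 2.6
   vertex 1.6 4.0 4.0
   vertex 1.8 1.0 2.8
  endloop
 endfacet
 facet normal 0.302 -0.302 0.905
  outer loop
   vertex 3.0 1.2 2.6
   vertex 3.6 1.8 2.6
   vertex 1.6 4.0 4.0
  endloop
 endfacet
 facet normal 0.229 -0.733 0.641
  outer loop
   vertex 3.0 1.2 2.6
   vertex 1.8 1.0 2.8
   vertex 3.8 0.4 1.4
  endloop
 endfacet
 facet normal 0.514 -0.514 0.686
  outer loop
   vertex 3.0 1.2 2.6
   vertex 3.8 0.4 1.4
   vertex 3.6 1.8 2.6
  endloop
 endfacet
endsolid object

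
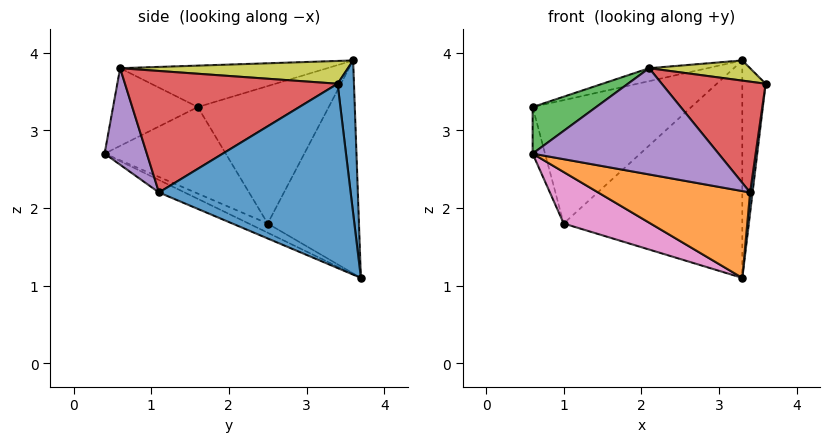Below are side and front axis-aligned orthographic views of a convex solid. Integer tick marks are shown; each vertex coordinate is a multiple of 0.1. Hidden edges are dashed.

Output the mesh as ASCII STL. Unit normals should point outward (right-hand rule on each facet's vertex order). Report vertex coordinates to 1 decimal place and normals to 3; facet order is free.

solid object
 facet normal 0.993 -0.013 -0.121
  outer loop
   vertex 3.4 1.1 2.2
   vertex 3.3 3.7 1.1
   vertex 3.6 3.4 3.6
  endloop
 endfacet
 facet normal -0.066 -0.391 -0.918
  outer loop
   vertex 3.4 1.1 2.2
   vertex 0.6 0.4 2.7
   vertex 3.3 3.7 1.1
  endloop
 endfacet
 facet normal -0.512 -0.384 0.768
  outer loop
   vertex 2.1 0.6 3.8
   vertex 0.6 1.6 3.3
   vertex 0.6 0.4 2.7
  endloop
 endfacet
 facet normal 0.773 -0.378 0.510
  outer loop
   vertex 2.1 0.6 3.8
   vertex 3.4 1.1 2.2
   vertex 3.6 3.4 3.6
  endloop
 endfacet
 facet normal 0.220 -0.968 -0.124
  outer loop
   vertex 2.1 0.6 3.8
   vertex 0.6 0.4 2.7
   vertex 3.4 1.1 2.2
  endloop
 endfacet
 facet normal -0.975 0.100 -0.200
  outer loop
   vertex 1.0 2.5 1.8
   vertex 0.6 0.4 2.7
   vertex 0.6 1.6 3.3
  endloop
 endfacet
 facet normal -0.083 -0.379 -0.922
  outer loop
   vertex 1.0 2.5 1.8
   vertex 3.3 3.7 1.1
   vertex 0.6 0.4 2.7
  endloop
 endfacet
 facet normal -0.269 0.076 0.960
  outer loop
   vertex 3.3 3.6 3.9
   vertex 0.6 1.6 3.3
   vertex 2.1 0.6 3.8
  endloop
 endfacet
 facet normal 0.590 -0.261 0.764
  outer loop
   vertex 3.3 3.6 3.9
   vertex 2.1 0.6 3.8
   vertex 3.6 3.4 3.6
  endloop
 endfacet
 facet normal -0.611 0.740 0.281
  outer loop
   vertex 3.3 3.6 3.9
   vertex 1.0 2.5 1.8
   vertex 0.6 1.6 3.3
  endloop
 endfacet
 facet normal 0.575 0.818 0.029
  outer loop
   vertex 3.3 3.6 3.9
   vertex 3.6 3.4 3.6
   vertex 3.3 3.7 1.1
  endloop
 endfacet
 facet normal -0.455 0.890 0.032
  outer loop
   vertex 3.3 3.6 3.9
   vertex 3.3 3.7 1.1
   vertex 1.0 2.5 1.8
  endloop
 endfacet
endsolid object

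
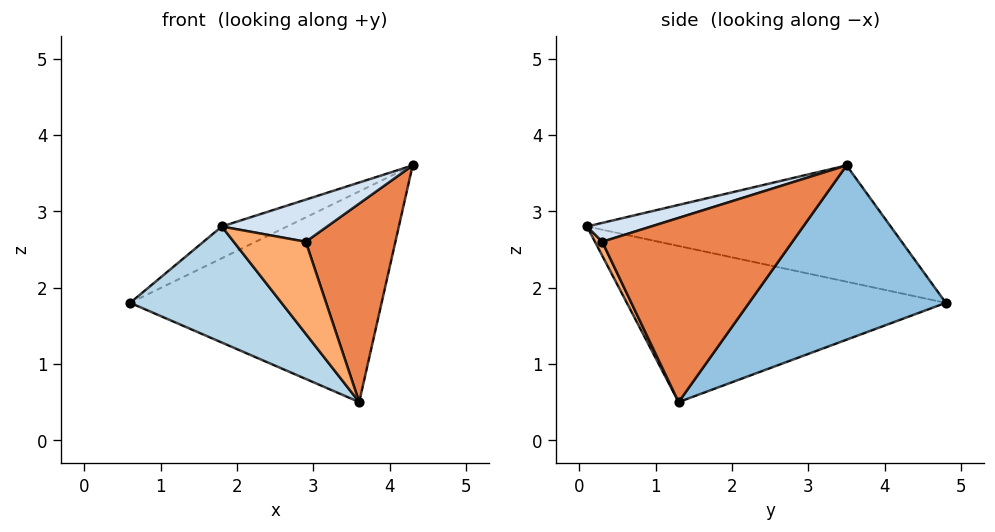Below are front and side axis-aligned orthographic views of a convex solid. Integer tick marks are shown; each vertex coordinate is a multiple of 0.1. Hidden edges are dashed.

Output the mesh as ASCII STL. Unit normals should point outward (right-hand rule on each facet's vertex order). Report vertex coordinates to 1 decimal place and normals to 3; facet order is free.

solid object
 facet normal -0.411 0.088 0.908
  outer loop
   vertex 1.8 0.1 2.8
   vertex 4.3 3.5 3.6
   vertex 0.6 4.8 1.8
  endloop
 endfacet
 facet normal 0.505 0.646 -0.572
  outer loop
   vertex 3.6 1.3 0.5
   vertex 0.6 4.8 1.8
   vertex 4.3 3.5 3.6
  endloop
 endfacet
 facet normal -0.661 -0.314 -0.681
  outer loop
   vertex 3.6 1.3 0.5
   vertex 1.8 0.1 2.8
   vertex 0.6 4.8 1.8
  endloop
 endfacet
 facet normal 0.232 -0.381 0.895
  outer loop
   vertex 2.9 0.3 2.6
   vertex 4.3 3.5 3.6
   vertex 1.8 0.1 2.8
  endloop
 endfacet
 facet normal 0.900 -0.424 0.098
  outer loop
   vertex 2.9 0.3 2.6
   vertex 3.6 1.3 0.5
   vertex 4.3 3.5 3.6
  endloop
 endfacet
 facet normal 0.092 -0.911 -0.403
  outer loop
   vertex 2.9 0.3 2.6
   vertex 1.8 0.1 2.8
   vertex 3.6 1.3 0.5
  endloop
 endfacet
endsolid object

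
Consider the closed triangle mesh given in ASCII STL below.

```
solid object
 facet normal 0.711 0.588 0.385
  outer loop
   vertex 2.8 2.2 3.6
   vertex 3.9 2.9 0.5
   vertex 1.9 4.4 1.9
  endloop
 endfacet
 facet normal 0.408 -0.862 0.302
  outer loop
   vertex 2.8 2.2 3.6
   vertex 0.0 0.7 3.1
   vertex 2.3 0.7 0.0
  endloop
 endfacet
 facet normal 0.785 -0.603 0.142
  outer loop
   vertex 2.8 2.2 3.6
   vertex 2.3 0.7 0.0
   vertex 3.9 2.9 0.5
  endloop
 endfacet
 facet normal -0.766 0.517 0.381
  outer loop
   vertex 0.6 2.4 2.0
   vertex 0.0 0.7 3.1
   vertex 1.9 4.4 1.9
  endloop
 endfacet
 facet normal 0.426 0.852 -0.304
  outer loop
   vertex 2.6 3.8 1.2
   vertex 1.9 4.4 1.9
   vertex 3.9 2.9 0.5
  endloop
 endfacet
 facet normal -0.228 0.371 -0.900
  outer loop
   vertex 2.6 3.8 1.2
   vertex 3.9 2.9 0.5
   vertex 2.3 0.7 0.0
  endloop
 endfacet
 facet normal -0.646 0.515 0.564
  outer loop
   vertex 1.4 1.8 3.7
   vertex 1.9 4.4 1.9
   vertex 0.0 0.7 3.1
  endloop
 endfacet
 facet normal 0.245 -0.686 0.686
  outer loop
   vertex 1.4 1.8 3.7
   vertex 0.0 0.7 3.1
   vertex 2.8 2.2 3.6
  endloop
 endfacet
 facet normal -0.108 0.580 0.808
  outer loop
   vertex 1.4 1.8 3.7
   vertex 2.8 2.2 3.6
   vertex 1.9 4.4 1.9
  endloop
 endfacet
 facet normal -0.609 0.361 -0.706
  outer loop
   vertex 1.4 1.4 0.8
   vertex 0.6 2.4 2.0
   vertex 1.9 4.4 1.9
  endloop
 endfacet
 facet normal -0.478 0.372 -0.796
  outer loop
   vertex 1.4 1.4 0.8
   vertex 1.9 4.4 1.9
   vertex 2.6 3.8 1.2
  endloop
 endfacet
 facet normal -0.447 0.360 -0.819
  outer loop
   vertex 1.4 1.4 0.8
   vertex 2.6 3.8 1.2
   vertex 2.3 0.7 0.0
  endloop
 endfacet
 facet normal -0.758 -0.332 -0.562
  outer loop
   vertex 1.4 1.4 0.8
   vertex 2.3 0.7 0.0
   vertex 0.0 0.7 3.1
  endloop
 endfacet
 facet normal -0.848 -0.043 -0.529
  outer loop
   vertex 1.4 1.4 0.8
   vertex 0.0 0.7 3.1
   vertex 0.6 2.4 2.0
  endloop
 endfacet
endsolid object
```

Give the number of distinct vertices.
9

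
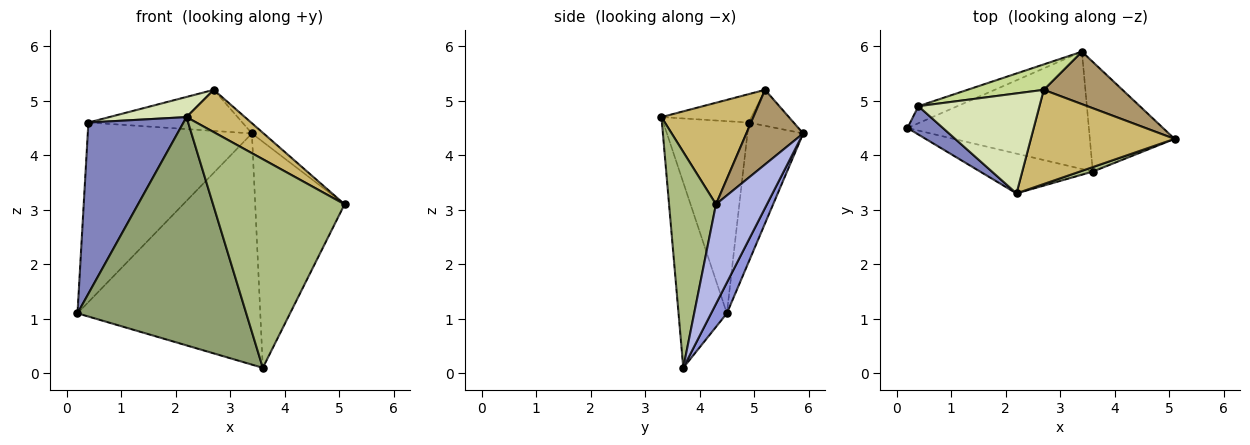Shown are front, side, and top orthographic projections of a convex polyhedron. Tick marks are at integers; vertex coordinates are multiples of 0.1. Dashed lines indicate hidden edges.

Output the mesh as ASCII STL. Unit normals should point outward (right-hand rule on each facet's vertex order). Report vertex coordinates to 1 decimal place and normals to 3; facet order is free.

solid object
 facet normal -0.320 0.943 -0.089
  outer loop
   vertex 0.4 4.9 4.6
   vertex 3.4 5.9 4.4
   vertex 0.2 4.5 1.1
  endloop
 endfacet
 facet normal -0.663 -0.738 0.122
  outer loop
   vertex 0.4 4.9 4.6
   vertex 0.2 4.5 1.1
   vertex 2.2 3.3 4.7
  endloop
 endfacet
 facet normal 0.076 0.889 -0.451
  outer loop
   vertex 3.6 3.7 0.1
   vertex 0.2 4.5 1.1
   vertex 3.4 5.9 4.4
  endloop
 endfacet
 facet normal 0.456 0.801 -0.388
  outer loop
   vertex 3.6 3.7 0.1
   vertex 3.4 5.9 4.4
   vertex 5.1 4.3 3.1
  endloop
 endfacet
 facet normal -0.272 -0.948 -0.165
  outer loop
   vertex 3.6 3.7 0.1
   vertex 2.2 3.3 4.7
   vertex 0.2 4.5 1.1
  endloop
 endfacet
 facet normal 0.336 -0.942 0.020
  outer loop
   vertex 3.6 3.7 0.1
   vertex 5.1 4.3 3.1
   vertex 2.2 3.3 4.7
  endloop
 endfacet
 facet normal -0.241 0.825 0.511
  outer loop
   vertex 2.7 5.2 5.2
   vertex 3.4 5.9 4.4
   vertex 0.4 4.9 4.6
  endloop
 endfacet
 facet normal -0.224 -0.192 0.955
  outer loop
   vertex 2.7 5.2 5.2
   vertex 0.4 4.9 4.6
   vertex 2.2 3.3 4.7
  endloop
 endfacet
 facet normal 0.681 0.140 0.719
  outer loop
   vertex 2.7 5.2 5.2
   vertex 5.1 4.3 3.1
   vertex 3.4 5.9 4.4
  endloop
 endfacet
 facet normal 0.542 -0.344 0.767
  outer loop
   vertex 2.7 5.2 5.2
   vertex 2.2 3.3 4.7
   vertex 5.1 4.3 3.1
  endloop
 endfacet
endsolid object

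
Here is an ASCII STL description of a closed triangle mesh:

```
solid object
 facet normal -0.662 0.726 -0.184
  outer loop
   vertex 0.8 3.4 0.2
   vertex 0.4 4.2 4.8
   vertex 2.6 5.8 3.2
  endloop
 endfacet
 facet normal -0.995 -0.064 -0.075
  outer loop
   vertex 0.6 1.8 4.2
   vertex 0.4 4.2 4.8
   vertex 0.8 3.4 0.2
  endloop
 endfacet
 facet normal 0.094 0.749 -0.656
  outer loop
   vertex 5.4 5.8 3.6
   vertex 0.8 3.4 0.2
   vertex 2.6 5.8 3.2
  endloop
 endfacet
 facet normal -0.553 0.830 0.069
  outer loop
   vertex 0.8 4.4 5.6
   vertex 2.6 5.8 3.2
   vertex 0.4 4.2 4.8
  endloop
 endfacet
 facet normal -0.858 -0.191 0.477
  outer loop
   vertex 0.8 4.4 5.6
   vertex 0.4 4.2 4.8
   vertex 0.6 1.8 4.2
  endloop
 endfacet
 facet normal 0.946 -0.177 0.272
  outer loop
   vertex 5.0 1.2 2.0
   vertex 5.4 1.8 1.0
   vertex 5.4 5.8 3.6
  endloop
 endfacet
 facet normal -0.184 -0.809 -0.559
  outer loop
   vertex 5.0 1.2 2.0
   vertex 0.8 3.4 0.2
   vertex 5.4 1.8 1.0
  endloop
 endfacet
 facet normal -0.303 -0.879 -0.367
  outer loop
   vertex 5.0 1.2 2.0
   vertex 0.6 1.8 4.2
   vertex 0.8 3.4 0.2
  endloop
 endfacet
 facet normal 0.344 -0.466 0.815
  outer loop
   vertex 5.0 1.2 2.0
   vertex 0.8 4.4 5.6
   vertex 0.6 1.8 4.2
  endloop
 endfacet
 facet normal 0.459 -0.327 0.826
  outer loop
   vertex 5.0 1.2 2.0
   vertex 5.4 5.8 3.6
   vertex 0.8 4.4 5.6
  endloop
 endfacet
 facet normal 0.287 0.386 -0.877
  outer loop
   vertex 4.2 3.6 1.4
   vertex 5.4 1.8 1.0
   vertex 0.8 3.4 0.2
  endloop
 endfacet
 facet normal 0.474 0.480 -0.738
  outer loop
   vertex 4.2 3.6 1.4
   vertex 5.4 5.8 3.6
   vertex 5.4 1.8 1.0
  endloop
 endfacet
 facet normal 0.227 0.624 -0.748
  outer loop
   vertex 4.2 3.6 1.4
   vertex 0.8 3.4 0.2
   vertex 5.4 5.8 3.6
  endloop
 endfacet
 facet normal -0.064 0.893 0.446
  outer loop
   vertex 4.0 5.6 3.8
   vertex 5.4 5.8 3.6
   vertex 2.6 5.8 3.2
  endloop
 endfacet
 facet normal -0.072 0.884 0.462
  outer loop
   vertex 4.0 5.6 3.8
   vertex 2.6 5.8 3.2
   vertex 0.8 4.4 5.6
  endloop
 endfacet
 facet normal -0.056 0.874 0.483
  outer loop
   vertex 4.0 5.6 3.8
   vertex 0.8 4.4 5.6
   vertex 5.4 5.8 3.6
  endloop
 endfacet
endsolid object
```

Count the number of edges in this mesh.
24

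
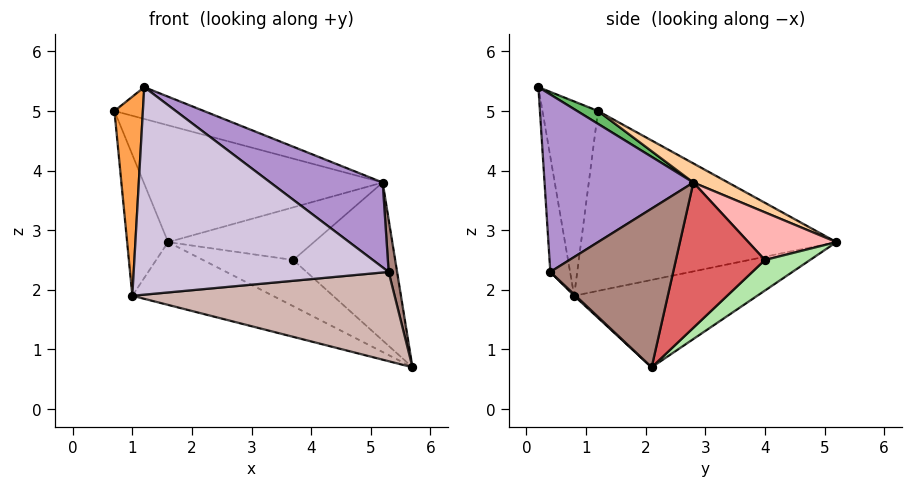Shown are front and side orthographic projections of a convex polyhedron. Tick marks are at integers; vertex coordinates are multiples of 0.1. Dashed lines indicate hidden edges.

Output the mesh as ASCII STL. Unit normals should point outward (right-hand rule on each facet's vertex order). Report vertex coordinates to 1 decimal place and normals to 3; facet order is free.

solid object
 facet normal -0.981 0.157 -0.115
  outer loop
   vertex 1.0 0.8 1.9
   vertex 0.7 1.2 5.0
   vertex 1.6 5.2 2.8
  endloop
 endfacet
 facet normal -0.300 0.230 -0.926
  outer loop
   vertex 1.0 0.8 1.9
   vertex 1.6 5.2 2.8
   vertex 5.7 2.1 0.7
  endloop
 endfacet
 facet normal -0.890 -0.456 -0.027
  outer loop
   vertex 1.0 0.8 1.9
   vertex 1.2 0.2 5.4
   vertex 0.7 1.2 5.0
  endloop
 endfacet
 facet normal 0.068 0.469 0.881
  outer loop
   vertex 5.2 2.8 3.8
   vertex 1.6 5.2 2.8
   vertex 0.7 1.2 5.0
  endloop
 endfacet
 facet normal 0.096 0.411 0.907
  outer loop
   vertex 5.2 2.8 3.8
   vertex 0.7 1.2 5.0
   vertex 1.2 0.2 5.4
  endloop
 endfacet
 facet normal 0.408 0.816 -0.408
  outer loop
   vertex 3.7 4.0 2.5
   vertex 5.7 2.1 0.7
   vertex 1.6 5.2 2.8
  endloop
 endfacet
 facet normal 0.657 0.752 -0.064
  outer loop
   vertex 3.7 4.0 2.5
   vertex 5.2 2.8 3.8
   vertex 5.7 2.1 0.7
  endloop
 endfacet
 facet normal 0.507 0.840 0.190
  outer loop
   vertex 3.7 4.0 2.5
   vertex 1.6 5.2 2.8
   vertex 5.2 2.8 3.8
  endloop
 endfacet
 facet normal 0.560 -0.422 0.713
  outer loop
   vertex 5.3 0.4 2.3
   vertex 5.2 2.8 3.8
   vertex 1.2 0.2 5.4
  endloop
 endfacet
 facet normal -0.076 -0.983 -0.164
  outer loop
   vertex 5.3 0.4 2.3
   vertex 1.2 0.2 5.4
   vertex 1.0 0.8 1.9
  endloop
 endfacet
 facet normal 0.982 -0.068 0.174
  outer loop
   vertex 5.3 0.4 2.3
   vertex 5.7 2.1 0.7
   vertex 5.2 2.8 3.8
  endloop
 endfacet
 facet normal 0.004 -0.686 -0.728
  outer loop
   vertex 5.3 0.4 2.3
   vertex 1.0 0.8 1.9
   vertex 5.7 2.1 0.7
  endloop
 endfacet
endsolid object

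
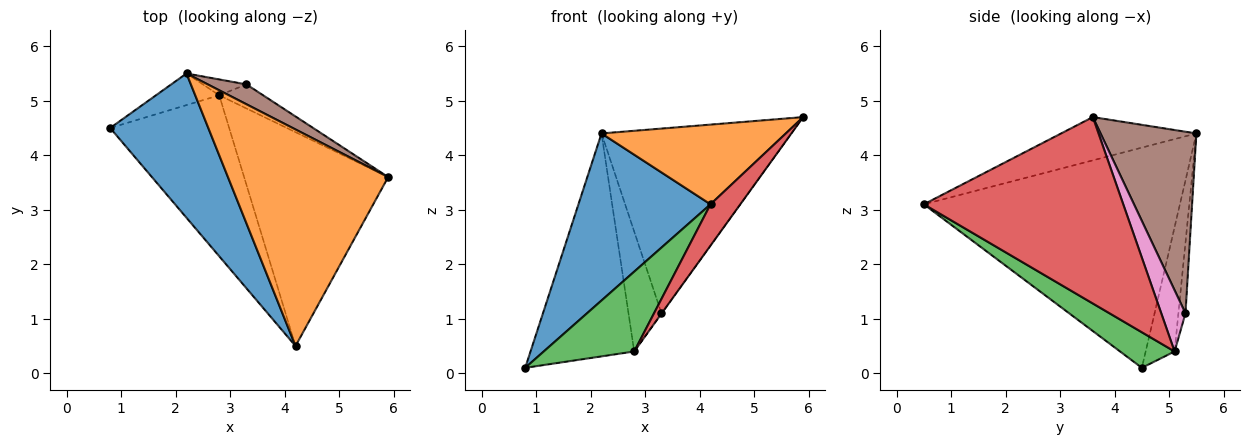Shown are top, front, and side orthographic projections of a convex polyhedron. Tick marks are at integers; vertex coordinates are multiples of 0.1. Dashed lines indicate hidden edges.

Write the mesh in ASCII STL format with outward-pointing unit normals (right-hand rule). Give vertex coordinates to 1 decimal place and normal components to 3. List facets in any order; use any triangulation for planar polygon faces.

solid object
 facet normal -0.826 -0.426 0.368
  outer loop
   vertex 2.2 5.5 4.4
   vertex 0.8 4.5 0.1
   vertex 4.2 0.5 3.1
  endloop
 endfacet
 facet normal -0.246 -0.335 0.910
  outer loop
   vertex 2.2 5.5 4.4
   vertex 4.2 0.5 3.1
   vertex 5.9 3.6 4.7
  endloop
 endfacet
 facet normal 0.259 -0.429 -0.865
  outer loop
   vertex 2.8 5.1 0.4
   vertex 4.2 0.5 3.1
   vertex 0.8 4.5 0.1
  endloop
 endfacet
 facet normal 0.786 -0.117 -0.607
  outer loop
   vertex 2.8 5.1 0.4
   vertex 5.9 3.6 4.7
   vertex 4.2 0.5 3.1
  endloop
 endfacet
 facet normal -0.266 0.954 -0.135
  outer loop
   vertex 2.8 5.1 0.4
   vertex 0.8 4.5 0.1
   vertex 2.2 5.5 4.4
  endloop
 endfacet
 facet normal 0.449 0.889 0.096
  outer loop
   vertex 3.3 5.3 1.1
   vertex 2.2 5.5 4.4
   vertex 5.9 3.6 4.7
  endloop
 endfacet
 facet normal 0.813 0.009 -0.583
  outer loop
   vertex 3.3 5.3 1.1
   vertex 5.9 3.6 4.7
   vertex 2.8 5.1 0.4
  endloop
 endfacet
 facet normal -0.208 0.970 -0.128
  outer loop
   vertex 3.3 5.3 1.1
   vertex 2.8 5.1 0.4
   vertex 2.2 5.5 4.4
  endloop
 endfacet
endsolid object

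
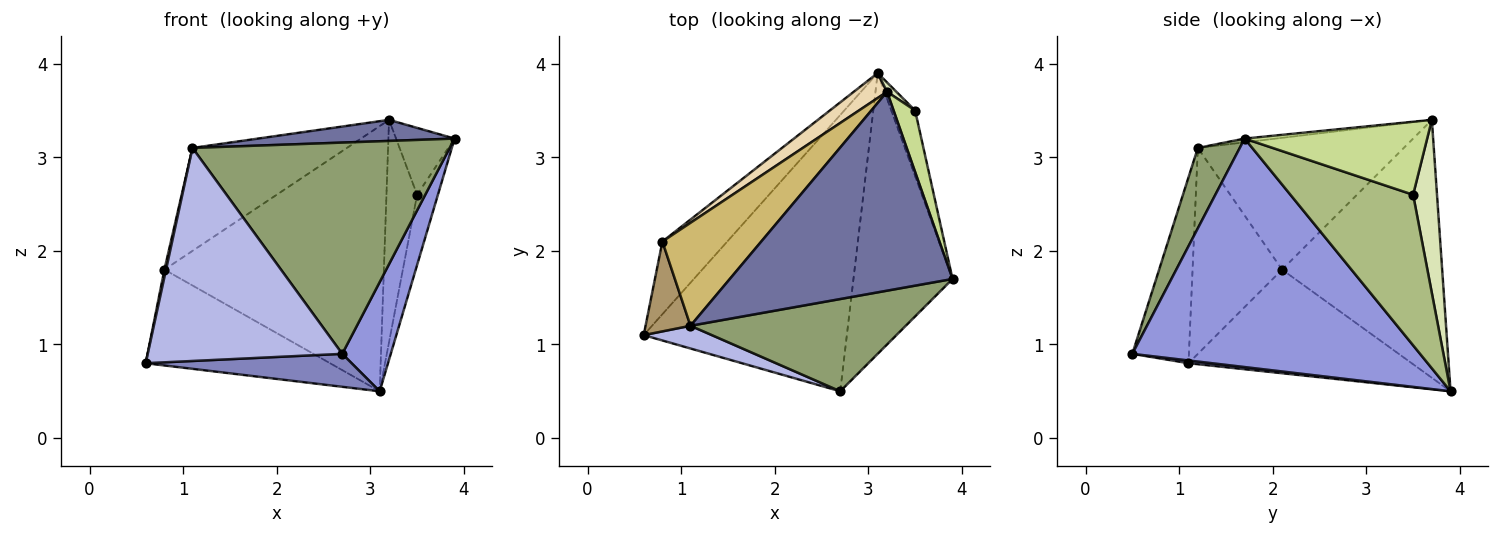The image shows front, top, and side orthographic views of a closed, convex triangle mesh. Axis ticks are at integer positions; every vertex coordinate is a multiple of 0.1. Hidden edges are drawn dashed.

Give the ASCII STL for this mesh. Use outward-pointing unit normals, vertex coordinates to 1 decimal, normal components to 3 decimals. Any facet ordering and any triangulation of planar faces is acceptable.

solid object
 facet normal -0.017 -0.105 0.994
  outer loop
   vertex 1.1 1.2 3.1
   vertex 3.9 1.7 3.2
   vertex 3.2 3.7 3.4
  endloop
 endfacet
 facet normal 0.013 -0.118 -0.993
  outer loop
   vertex 2.7 0.5 0.9
   vertex 0.6 1.1 0.8
   vertex 3.1 3.9 0.5
  endloop
 endfacet
 facet normal 0.907 -0.153 -0.393
  outer loop
   vertex 2.7 0.5 0.9
   vertex 3.1 3.9 0.5
   vertex 3.9 1.7 3.2
  endloop
 endfacet
 facet normal -0.278 -0.955 0.102
  outer loop
   vertex 2.7 0.5 0.9
   vertex 1.1 1.2 3.1
   vertex 0.6 1.1 0.8
  endloop
 endfacet
 facet normal 0.148 -0.906 0.396
  outer loop
   vertex 2.7 0.5 0.9
   vertex 3.9 1.7 3.2
   vertex 1.1 1.2 3.1
  endloop
 endfacet
 facet normal 0.974 0.165 -0.154
  outer loop
   vertex 3.5 3.5 2.6
   vertex 3.9 1.7 3.2
   vertex 3.1 3.9 0.5
  endloop
 endfacet
 facet normal 0.917 0.294 0.270
  outer loop
   vertex 3.5 3.5 2.6
   vertex 3.2 3.7 3.4
   vertex 3.9 1.7 3.2
  endloop
 endfacet
 facet normal 0.614 0.788 0.033
  outer loop
   vertex 3.5 3.5 2.6
   vertex 3.1 3.9 0.5
   vertex 3.2 3.7 3.4
  endloop
 endfacet
 facet normal -0.977 -0.018 0.213
  outer loop
   vertex 0.8 2.1 1.8
   vertex 0.6 1.1 0.8
   vertex 1.1 1.2 3.1
  endloop
 endfacet
 facet normal -0.686 0.514 0.514
  outer loop
   vertex 0.8 2.1 1.8
   vertex 1.1 1.2 3.1
   vertex 3.2 3.7 3.4
  endloop
 endfacet
 facet normal -0.694 0.573 -0.435
  outer loop
   vertex 0.8 2.1 1.8
   vertex 3.1 3.9 0.5
   vertex 0.6 1.1 0.8
  endloop
 endfacet
 facet normal -0.588 0.806 0.076
  outer loop
   vertex 0.8 2.1 1.8
   vertex 3.2 3.7 3.4
   vertex 3.1 3.9 0.5
  endloop
 endfacet
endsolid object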